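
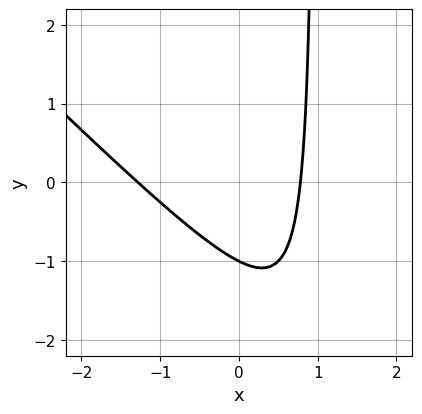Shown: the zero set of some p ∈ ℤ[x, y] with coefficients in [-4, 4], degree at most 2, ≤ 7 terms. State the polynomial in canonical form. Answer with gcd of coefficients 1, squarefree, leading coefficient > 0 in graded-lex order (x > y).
2*x^2 + 2*x*y + x - 2*y - 2

First, deg p = 2.
Then, from the axis intercepts and sections: one y-axis crossing is at y = -1.
Finally, these observations pin down the coefficients.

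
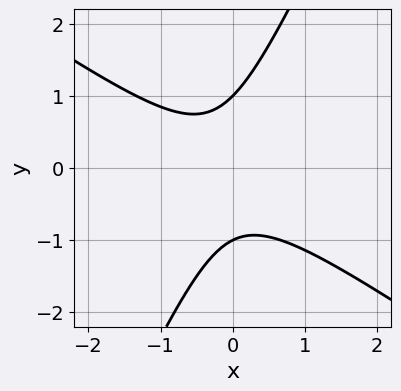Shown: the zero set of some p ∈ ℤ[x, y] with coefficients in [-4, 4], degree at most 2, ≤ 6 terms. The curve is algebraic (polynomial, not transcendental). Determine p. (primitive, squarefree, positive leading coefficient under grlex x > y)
3*x^2 + 3*x*y - 2*y^2 + x + 2

deg p = 2. A generic line meets the curve in up to 2 points.
Against the integer gridlines: no x-intercept at any integer in the box; among the integer gridlines, it crosses the y-axis at y ∈ {-1, 1}.
Putting this together gives p.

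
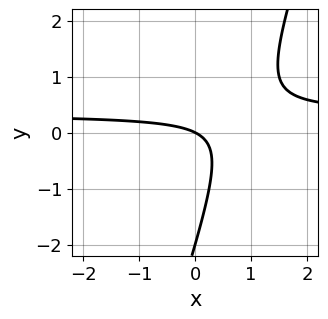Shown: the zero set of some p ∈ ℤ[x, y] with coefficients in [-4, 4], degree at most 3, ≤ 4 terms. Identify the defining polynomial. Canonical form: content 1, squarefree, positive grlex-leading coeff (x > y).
3*x*y - y^2 - x - 2*y

1. The degree is 2 — the shape is more complex than any degree-1 curve.
2. Observable constraints: it crosses the x-axis at the gridline x = 0; the y-axis gridline crossings are at y ∈ {-2, 0}.
3. Matching integer coefficients to the picture gives p.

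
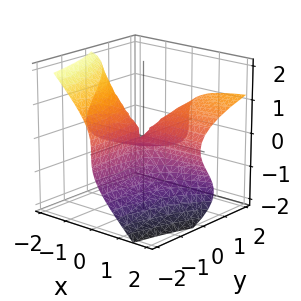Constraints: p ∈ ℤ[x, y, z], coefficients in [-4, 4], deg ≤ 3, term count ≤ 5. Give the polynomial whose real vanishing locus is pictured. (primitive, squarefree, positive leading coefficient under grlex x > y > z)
x*z^2 + z^3 - x*y

The degree is 3 — no degree-2 surface has this shape.
From the axis intercepts and sections: it crosses the z-axis at the gridline z = 0; every point of the x-axis in the box is on the surface; every point of the y-axis in the box is on the surface.
Fitting integer coefficients to these (and the overall shape) gives p.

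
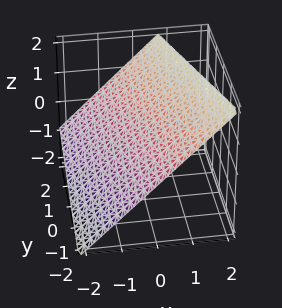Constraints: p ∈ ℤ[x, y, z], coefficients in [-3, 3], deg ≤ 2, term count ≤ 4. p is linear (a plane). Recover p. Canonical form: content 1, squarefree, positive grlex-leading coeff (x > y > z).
3*x + y - 3*z + 2

First, deg p = 1. The surface is flat (a plane).
Next, observable constraints: it meets the y-axis at y = -2 (among the integer gridlines).
Finally, together with the visible shape, these determine p as stated.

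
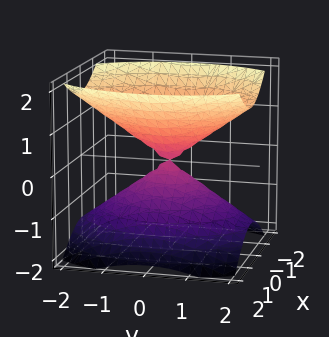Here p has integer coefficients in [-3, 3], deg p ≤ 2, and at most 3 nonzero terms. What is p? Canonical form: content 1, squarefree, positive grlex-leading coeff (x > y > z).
The picture has 2 separate pieces. They look like related sheets of one shape, so recover p as a whole.
Degree: two nappes meeting at a single point; a quadric, so deg p = 2.
Symmetries: the x ↦ −x reflection is a symmetry, so x appears only in even powers; it's symmetric under z → −z, forcing even powers of z; the y ↦ −y reflection is a symmetry, so y appears only in even powers.
From the axis intercepts and sections: one x-axis crossing is at x = 0; it crosses the z-axis at the gridline z = 0; one y-axis crossing is at y = 0.
Matching integer coefficients to the picture gives p.

2*x^2 + y^2 - 2*z^2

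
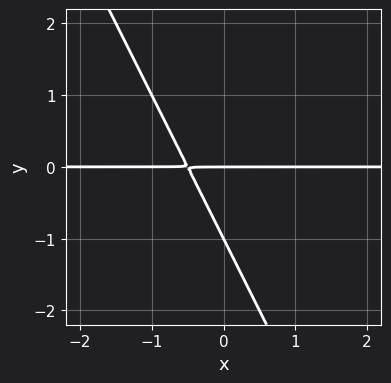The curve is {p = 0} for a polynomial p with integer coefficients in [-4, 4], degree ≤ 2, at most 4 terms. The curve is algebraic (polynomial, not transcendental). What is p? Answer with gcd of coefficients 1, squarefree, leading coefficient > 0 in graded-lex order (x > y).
2*x*y + y^2 + y

First, degree: a generic line meets the curve in up to 2 points, so deg p = 2.
Next, from the visible intercepts: every point of the x-axis in the box is on the curve; among the integer gridlines, it crosses the y-axis at y ∈ {-1, 0}.
Finally, together with the visible shape, these determine p as stated.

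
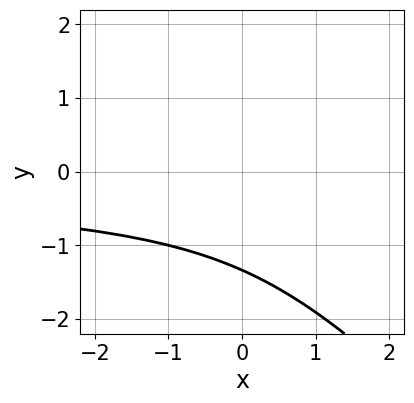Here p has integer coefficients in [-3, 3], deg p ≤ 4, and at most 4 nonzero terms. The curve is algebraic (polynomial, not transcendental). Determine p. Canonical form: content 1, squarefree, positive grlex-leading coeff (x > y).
(a) Degree: no degree-2 curve has this shape, so deg p = 3.
(b) Observable constraints: no x-intercept at any integer in the box.
(c) Fitting integer coefficients to these (and the overall shape) gives p.

2*x*y^2 + 2*y^3 + y^2 + 3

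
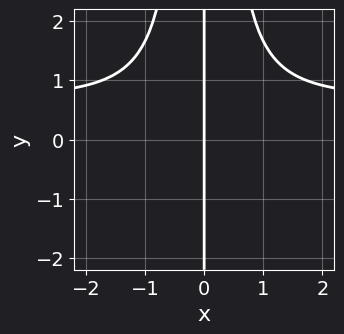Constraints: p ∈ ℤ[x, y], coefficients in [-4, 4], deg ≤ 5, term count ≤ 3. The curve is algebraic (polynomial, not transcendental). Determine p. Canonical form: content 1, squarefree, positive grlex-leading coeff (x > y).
3*x^3*y - 2*x^3 - 3*x

(a) deg p = 4.
(b) Checking where it meets the axes: every point of the y-axis in the box is on the curve; it meets the x-axis at x = 0 (among the integer gridlines).
(c) The integer polynomial consistent with all of this is the stated p.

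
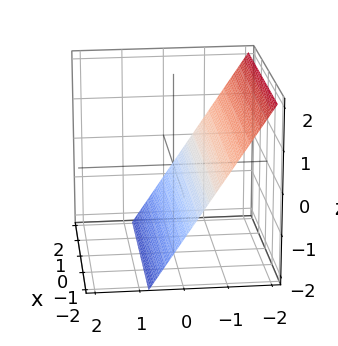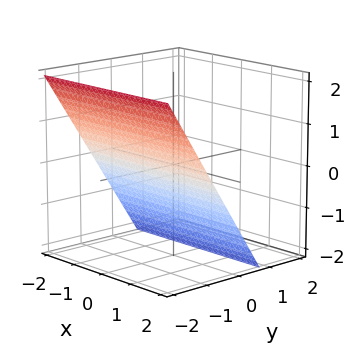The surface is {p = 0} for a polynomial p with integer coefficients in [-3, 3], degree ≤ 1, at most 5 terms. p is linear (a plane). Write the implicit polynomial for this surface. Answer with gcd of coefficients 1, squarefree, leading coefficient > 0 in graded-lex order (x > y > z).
3*y + 2*z + 2

First, deg p = 1. Every cross-section is a straight line — this is a plane.
Next, from the axis intercepts and sections: it misses every integer gridline on the x-axis; it meets the z-axis at z = -1 (among the integer gridlines).
Finally, putting this together gives p.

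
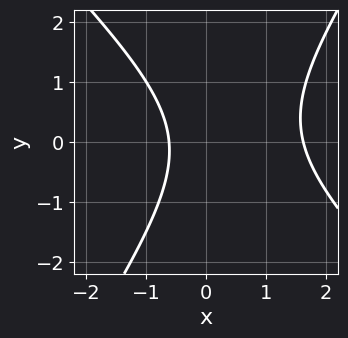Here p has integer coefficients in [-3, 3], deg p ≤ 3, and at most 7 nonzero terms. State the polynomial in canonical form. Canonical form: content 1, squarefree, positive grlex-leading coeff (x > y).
Degree: a generic line meets the curve in up to 2 points, so deg p = 2.
Observable constraints: the curve avoids every integer y-axis point in the box.
Putting this together gives p.

3*x^2 + x*y - 2*y^2 - 3*x - 3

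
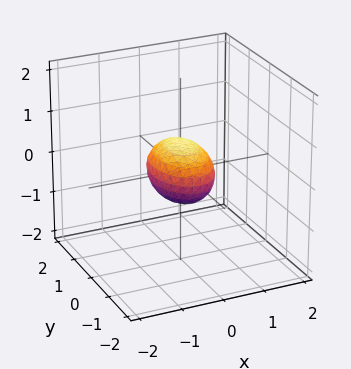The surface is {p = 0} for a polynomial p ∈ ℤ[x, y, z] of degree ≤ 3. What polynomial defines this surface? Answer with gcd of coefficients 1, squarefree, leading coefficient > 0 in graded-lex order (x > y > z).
2*x^2 + y^2 + 2*z^2 - 1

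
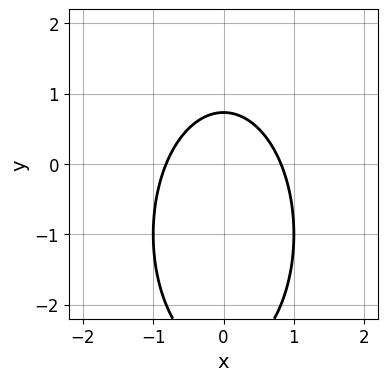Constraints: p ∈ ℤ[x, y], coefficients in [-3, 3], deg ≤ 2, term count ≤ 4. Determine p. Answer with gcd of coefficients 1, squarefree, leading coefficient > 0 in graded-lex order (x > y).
First, degree: no degree-1 curve has this shape, so deg p = 2.
Next, symmetries: the x ↦ −x reflection is a symmetry, so x appears only in even powers.
Finally, together with the visible shape, these determine p as stated.

3*x^2 + y^2 + 2*y - 2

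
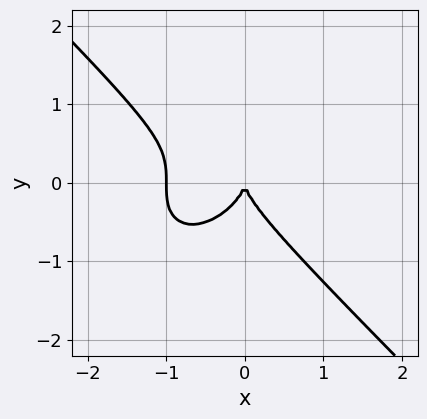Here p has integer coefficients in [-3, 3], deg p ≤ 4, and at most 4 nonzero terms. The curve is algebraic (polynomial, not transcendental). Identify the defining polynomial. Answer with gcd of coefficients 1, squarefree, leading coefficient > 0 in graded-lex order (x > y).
x^3 + y^3 + x^2

First, degree: no degree-2 curve has this shape, so deg p = 3.
Next, from the axis intercepts and sections: it crosses the y-axis at the gridline y = 0; among the integer gridlines, it crosses the x-axis at x ∈ {-1, 0}.
Finally, fitting integer coefficients to these (and the overall shape) gives p.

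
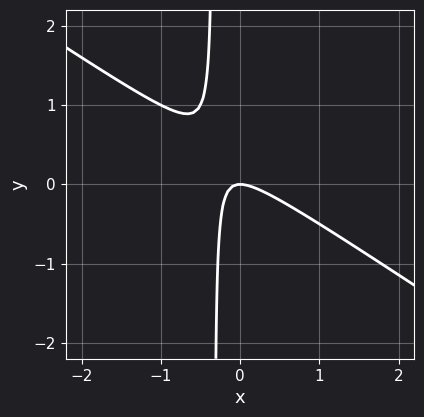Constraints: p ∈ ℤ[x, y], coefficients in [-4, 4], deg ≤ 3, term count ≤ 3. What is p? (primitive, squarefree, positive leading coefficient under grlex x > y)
2*x^2 + 3*x*y + y

deg p = 2. A generic line meets the curve in up to 2 points.
Against the integer gridlines: one y-axis crossing is at y = 0; it meets the x-axis at x = 0 (among the integer gridlines).
The integer polynomial consistent with all of this is the stated p.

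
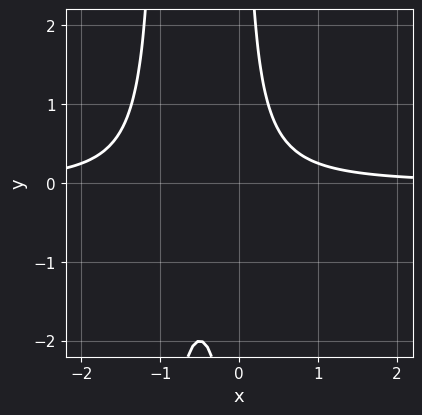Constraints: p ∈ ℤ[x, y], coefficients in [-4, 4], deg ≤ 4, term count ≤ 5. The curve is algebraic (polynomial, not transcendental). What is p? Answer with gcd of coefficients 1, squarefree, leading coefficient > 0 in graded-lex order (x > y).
2*x^2*y + 2*x*y - 1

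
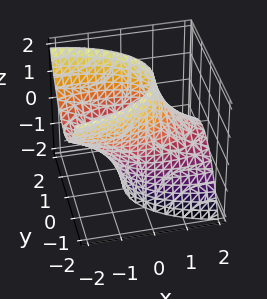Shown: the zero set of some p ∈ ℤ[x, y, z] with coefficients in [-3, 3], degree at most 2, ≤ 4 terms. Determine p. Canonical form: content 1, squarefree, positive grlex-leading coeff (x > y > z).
x^2 + 3*x*z + 3*y^2 - 3

First, degree: the shape is more complex than any degree-1 surface, so deg p = 2.
Then, against the integer gridlines: among the integer gridlines, it crosses the y-axis at y ∈ {-1, 1}; it misses every integer gridline on the z-axis.
Finally, assembling these constraints gives the stated polynomial.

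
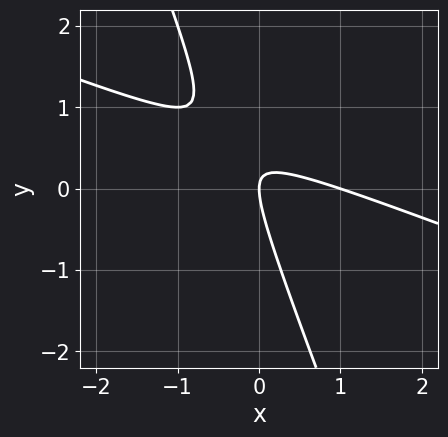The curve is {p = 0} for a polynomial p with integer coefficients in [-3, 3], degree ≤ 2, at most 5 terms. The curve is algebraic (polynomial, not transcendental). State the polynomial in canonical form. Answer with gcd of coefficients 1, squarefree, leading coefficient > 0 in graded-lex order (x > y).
Degree: no degree-1 curve has this shape, so deg p = 2.
From the visible intercepts: it meets the y-axis at y = 0 (among the integer gridlines); the x-axis gridline crossings are at x ∈ {0, 1}.
Putting this together gives p.

x^2 + 3*x*y + y^2 - x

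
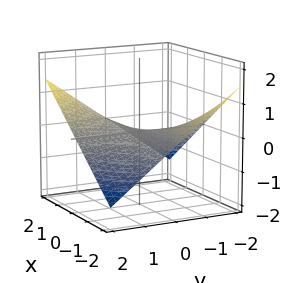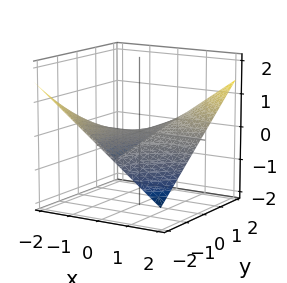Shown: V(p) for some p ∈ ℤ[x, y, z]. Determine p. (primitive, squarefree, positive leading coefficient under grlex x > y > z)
(a) Degree: a hyperbolic paraboloid; a quadric, so deg p = 2.
(b) Reading off the gridlines: the visible y-axis segment lies entirely on the surface; the visible x-axis segment lies entirely on the surface.
(c) These observations pin down the coefficients.

x*y - 3*z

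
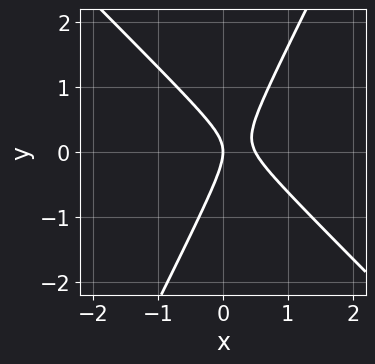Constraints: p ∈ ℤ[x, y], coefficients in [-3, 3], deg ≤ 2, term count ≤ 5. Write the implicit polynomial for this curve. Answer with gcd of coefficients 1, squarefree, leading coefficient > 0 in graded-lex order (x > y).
2*x^2 + x*y - y^2 - x

First, deg p = 2.
Next, checking where it meets the axes: it crosses the y-axis at the gridline y = 0; one x-axis crossing is at x = 0.
Finally, matching integer coefficients to the picture gives p.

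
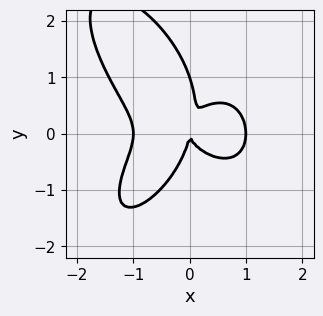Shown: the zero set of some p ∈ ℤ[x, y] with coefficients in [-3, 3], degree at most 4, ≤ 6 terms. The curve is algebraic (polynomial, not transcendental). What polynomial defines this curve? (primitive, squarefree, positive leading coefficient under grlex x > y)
(a) The degree is 4 — a generic line meets the curve in up to 4 points.
(b) Reading off the gridlines: the y-axis gridline crossings are at y ∈ {0, 1}; among the integer gridlines, it crosses the x-axis at x ∈ {-1, 0, 1}.
(c) Matching integer coefficients to the picture gives p.

2*x^4 + y^4 + 3*x*y^2 - y^3 - 2*x^2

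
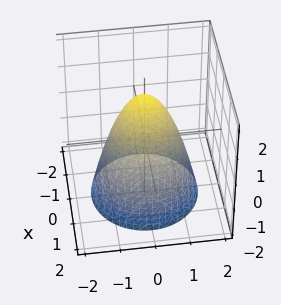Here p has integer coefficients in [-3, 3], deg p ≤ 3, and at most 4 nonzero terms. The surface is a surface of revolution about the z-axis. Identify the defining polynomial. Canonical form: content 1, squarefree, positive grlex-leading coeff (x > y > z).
(a) The degree is 2 — the shape is more complex than any degree-1 surface.
(b) Symmetry: every cross-section ⟂ z is a circle, so x, y appear only via x² + y².
(c) From the visible intercepts: among the integer gridlines, it crosses the y-axis at y ∈ {-1, 1}; the x-axis gridline crossings are at x ∈ {-1, 1}.
(d) These observations pin down the coefficients.

3*x^2 + 3*y^2 + 2*z - 3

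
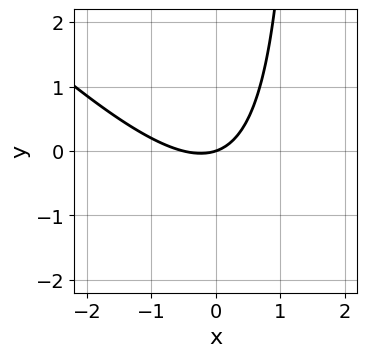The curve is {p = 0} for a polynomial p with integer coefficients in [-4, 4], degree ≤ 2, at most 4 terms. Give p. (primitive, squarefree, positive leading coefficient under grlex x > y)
2*x^2 + 2*x*y + x - 3*y

deg p = 2. The shape is more complex than any degree-1 curve.
Reading off the gridlines: it meets the y-axis at y = 0 (among the integer gridlines); one x-axis crossing is at x = 0.
Together with the visible shape, these determine p as stated.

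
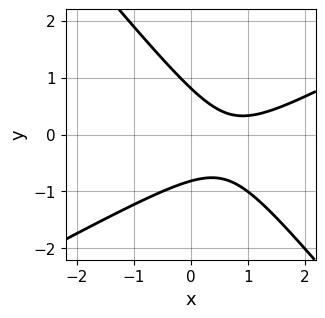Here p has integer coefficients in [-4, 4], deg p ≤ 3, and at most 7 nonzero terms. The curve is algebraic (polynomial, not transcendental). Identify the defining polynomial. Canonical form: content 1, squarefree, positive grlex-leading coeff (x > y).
2*x^2 - 2*x*y - 3*y^2 - 3*x + 2

Degree: a generic line meets the curve in up to 2 points, so deg p = 2.
Against the integer gridlines: no x-intercept at any integer in the box.
Together with the visible shape, these determine p as stated.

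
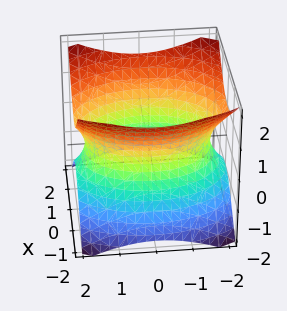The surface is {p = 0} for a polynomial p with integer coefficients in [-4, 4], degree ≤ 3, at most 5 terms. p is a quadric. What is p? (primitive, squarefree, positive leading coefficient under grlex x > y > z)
1. The degree is 2 — one connected sheet with a waist; a quadric.
2. Symmetries: it's symmetric under x → −x, forcing even powers of x; the y ↦ −y reflection is a symmetry, so y appears only in even powers; the z ↦ −z reflection is a symmetry, so z appears only in even powers.
3. Observable constraints: the surface avoids every integer z-axis point in the box.
4. The integer polynomial consistent with all of this is the stated p.

2*x^2 + y^2 - 2*z^2 - 3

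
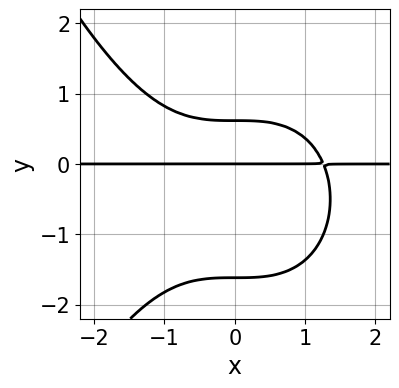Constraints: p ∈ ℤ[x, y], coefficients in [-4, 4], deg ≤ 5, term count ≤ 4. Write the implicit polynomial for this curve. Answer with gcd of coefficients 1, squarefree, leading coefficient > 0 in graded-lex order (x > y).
x^3*y + 2*y^3 + 2*y^2 - 2*y

Degree: the shape is more complex than any degree-3 curve, so deg p = 4.
Checking where it meets the axes: it meets the y-axis at y = 0 (among the integer gridlines); every point of the x-axis in the box is on the curve.
The integer polynomial consistent with all of this is the stated p.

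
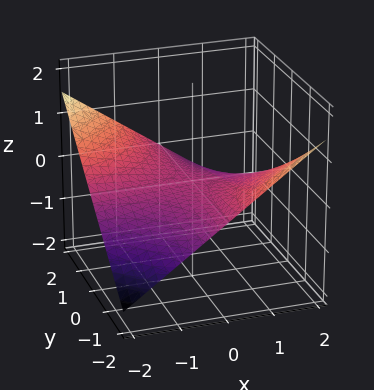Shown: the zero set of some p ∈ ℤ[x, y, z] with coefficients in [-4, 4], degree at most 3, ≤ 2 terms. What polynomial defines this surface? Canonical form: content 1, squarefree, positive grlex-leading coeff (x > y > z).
(a) deg p = 2. A hyperbolic paraboloid; a quadric.
(b) Checking where it meets the axes: every point of the x-axis in the box is on the surface; every point of the y-axis in the box is on the surface; it crosses the z-axis at the gridline z = 0.
(c) Together with the visible shape, these determine p as stated.

x*y + 3*z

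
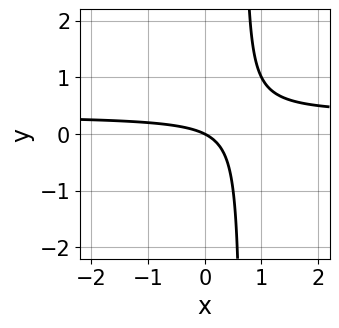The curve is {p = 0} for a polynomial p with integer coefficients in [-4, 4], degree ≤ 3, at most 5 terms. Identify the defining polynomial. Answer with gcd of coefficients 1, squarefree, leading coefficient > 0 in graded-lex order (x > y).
3*x*y - x - 2*y

1. deg p = 2. A generic line meets the curve in up to 2 points.
2. From the axis intercepts and sections: it crosses the x-axis at the gridline x = 0; it crosses the y-axis at the gridline y = 0.
3. Assembling these constraints gives the stated polynomial.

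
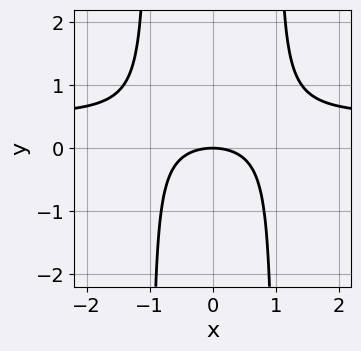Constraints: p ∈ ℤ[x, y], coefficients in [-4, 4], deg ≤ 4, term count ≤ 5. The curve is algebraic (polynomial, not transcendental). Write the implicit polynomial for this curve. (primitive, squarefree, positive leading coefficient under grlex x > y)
1. deg p = 3.
2. Symmetries: mirror symmetry x ↦ −x ⇒ only even powers of x.
3. From the axis intercepts and sections: it crosses the y-axis at the gridline y = 0; one x-axis crossing is at x = 0.
4. Together with the visible shape, these determine p as stated.

2*x^2*y - x^2 - 2*y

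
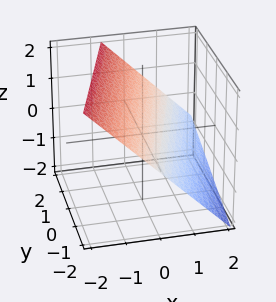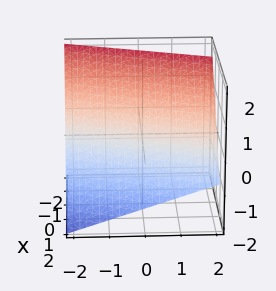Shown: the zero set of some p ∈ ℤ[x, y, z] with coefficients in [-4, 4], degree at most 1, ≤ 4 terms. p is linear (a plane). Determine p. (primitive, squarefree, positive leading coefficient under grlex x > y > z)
1. Degree: every cross-section is a straight line — this is a plane, so deg p = 1.
2. Against the integer gridlines: one y-axis crossing is at y = -2.
3. These observations pin down the coefficients.

3*x - y + 3*z - 2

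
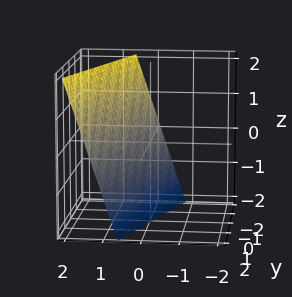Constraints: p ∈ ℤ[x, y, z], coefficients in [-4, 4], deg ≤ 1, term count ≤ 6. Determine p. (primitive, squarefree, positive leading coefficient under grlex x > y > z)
3*x - y - z - 2

First, deg p = 1. The surface is flat (a plane).
Then, observable constraints: it crosses the y-axis at the gridline y = -2; one z-axis crossing is at z = -2.
Finally, fitting integer coefficients to these (and the overall shape) gives p.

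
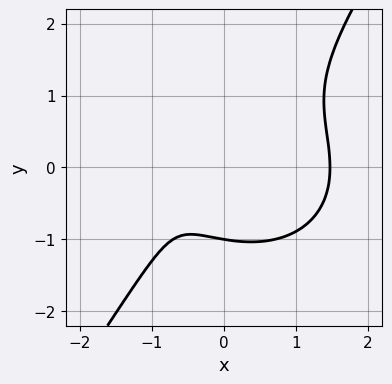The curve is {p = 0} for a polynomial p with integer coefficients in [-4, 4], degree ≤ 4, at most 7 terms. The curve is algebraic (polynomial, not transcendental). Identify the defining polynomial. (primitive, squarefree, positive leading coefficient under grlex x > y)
2*x^3 + 2*x*y^2 - 2*y^3 - 3*x - 2

(a) deg p = 3. The shape is more complex than any degree-2 curve.
(b) Reading off the gridlines: it crosses the y-axis at the gridline y = -1.
(c) The integer polynomial consistent with all of this is the stated p.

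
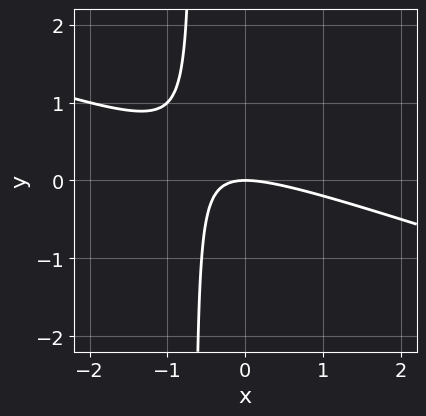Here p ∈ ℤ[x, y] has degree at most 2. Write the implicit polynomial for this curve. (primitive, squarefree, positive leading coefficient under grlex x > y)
(a) deg p = 2. A generic line meets the curve in up to 2 points.
(b) Checking where it meets the axes: it meets the x-axis at x = 0 (among the integer gridlines); it meets the y-axis at y = 0 (among the integer gridlines).
(c) The integer polynomial consistent with all of this is the stated p.

x^2 + 3*x*y + 2*y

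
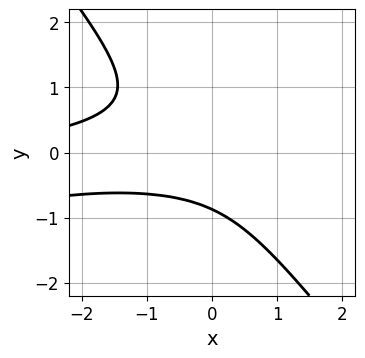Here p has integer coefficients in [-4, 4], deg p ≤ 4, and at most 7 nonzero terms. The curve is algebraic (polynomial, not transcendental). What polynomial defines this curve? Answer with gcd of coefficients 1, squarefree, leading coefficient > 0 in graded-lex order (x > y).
x^2*y - 3*x*y^2 - 3*y^3 + x*y - 2

First, the degree is 3 — no degree-2 curve has this shape.
Then, against the integer gridlines: it misses every integer gridline on the x-axis.
Finally, putting this together gives p.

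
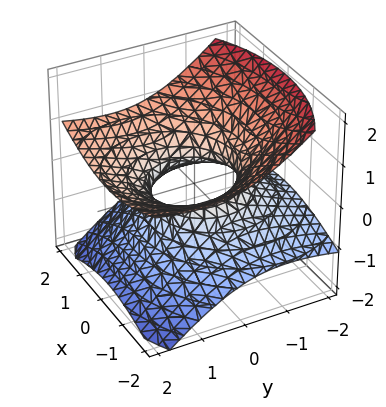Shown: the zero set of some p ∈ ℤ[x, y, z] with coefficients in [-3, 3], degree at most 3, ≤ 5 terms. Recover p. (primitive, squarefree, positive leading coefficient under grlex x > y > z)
(a) deg p = 2. The shape is more complex than any degree-1 surface.
(b) Against the integer gridlines: it misses every integer gridline on the z-axis; the x-axis gridline crossings are at x ∈ {-1, 1}; among the integer gridlines, it crosses the y-axis at y ∈ {-1, 1}.
(c) Solving for integer coefficients yields p as stated.

x^2 + y^2 - 2*y*z - 3*z^2 - 1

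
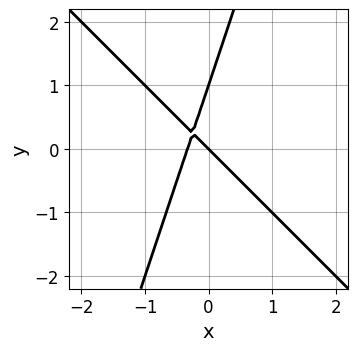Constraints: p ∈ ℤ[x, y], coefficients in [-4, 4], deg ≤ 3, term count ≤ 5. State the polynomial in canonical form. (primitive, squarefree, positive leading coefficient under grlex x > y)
3*x^2 + 2*x*y - y^2 + x + y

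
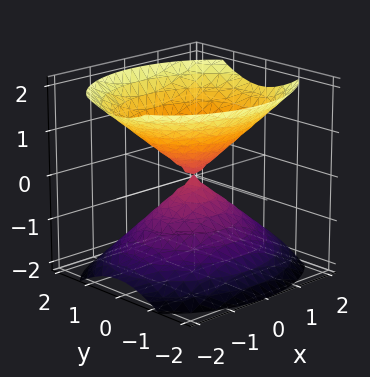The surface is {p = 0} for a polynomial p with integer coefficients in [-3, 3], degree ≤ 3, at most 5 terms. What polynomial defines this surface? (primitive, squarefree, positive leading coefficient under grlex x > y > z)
2*x^2 + 3*y^2 - 3*z^2

First, the picture has 2 separate pieces. Treating them together as one polynomial.
Next, degree: two nappes meeting at a single point; a quadric, so deg p = 2.
Then, symmetries: it's symmetric under x → −x, forcing even powers of x; mirror symmetry z ↦ −z ⇒ only even powers of z; mirror symmetry y ↦ −y ⇒ only even powers of y.
Next, from the visible intercepts: one y-axis crossing is at y = 0; it crosses the x-axis at the gridline x = 0; one z-axis crossing is at z = 0.
Finally, matching integer coefficients to the picture gives p.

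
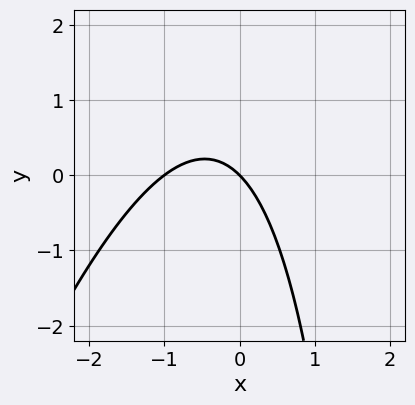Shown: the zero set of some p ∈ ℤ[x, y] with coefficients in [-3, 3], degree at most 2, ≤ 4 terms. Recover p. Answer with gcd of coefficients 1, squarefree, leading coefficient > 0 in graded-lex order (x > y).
3*x^2 - x*y + 3*x + 3*y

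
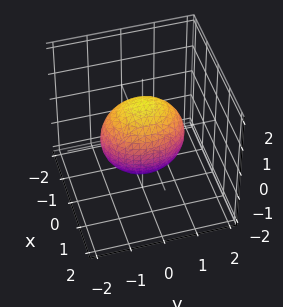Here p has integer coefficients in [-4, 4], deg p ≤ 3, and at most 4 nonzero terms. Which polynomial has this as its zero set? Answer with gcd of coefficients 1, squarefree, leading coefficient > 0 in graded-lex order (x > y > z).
3*x^2 + 2*y^2 + 2*z^2 - 3

The degree is 2 — bounded and convex; a quadric.
Symmetries: mirror symmetry x ↦ −x ⇒ only even powers of x; the z ↦ −z reflection is a symmetry, so z appears only in even powers; the y ↦ −y reflection is a symmetry, so y appears only in even powers.
Against the integer gridlines: the x-axis gridline crossings are at x ∈ {-1, 1}.
Solving for integer coefficients yields p as stated.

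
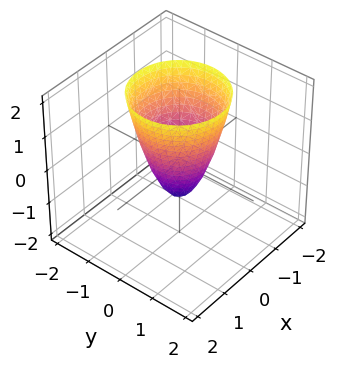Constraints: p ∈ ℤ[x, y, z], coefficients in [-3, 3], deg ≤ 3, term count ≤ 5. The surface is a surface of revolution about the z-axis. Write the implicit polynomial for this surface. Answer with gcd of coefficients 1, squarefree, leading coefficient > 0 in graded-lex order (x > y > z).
2*x^2 + 2*y^2 - z - 1

(a) The degree is 2 — a generic line meets the surface in up to 2 points.
(b) Symmetries: every cross-section ⟂ z is a circle, so x, y appear only via x² + y².
(c) Against the integer gridlines: a circular section at z = 1 has radius exactly 1; it crosses the z-axis at the gridline z = -1.
(d) Together with the visible shape, these determine p as stated.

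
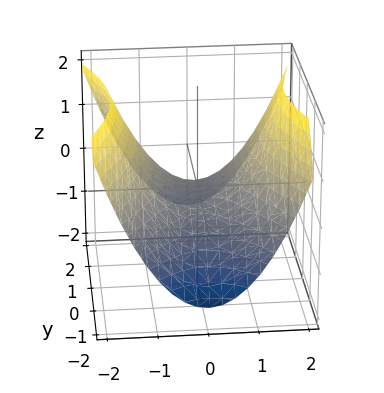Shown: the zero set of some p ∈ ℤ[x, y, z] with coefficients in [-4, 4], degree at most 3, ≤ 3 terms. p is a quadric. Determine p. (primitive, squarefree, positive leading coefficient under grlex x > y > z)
(a) Degree: a hyperbolic paraboloid; a quadric, so deg p = 2.
(b) Symmetries: it's symmetric under y → −y, forcing even powers of y; the x ↦ −x reflection is a symmetry, so x appears only in even powers.
(c) From the visible intercepts: it crosses the y-axis at the gridline y = 0; it crosses the z-axis at the gridline z = 0; it meets the x-axis at x = 0 (among the integer gridlines).
(d) These observations pin down the coefficients.

2*x^2 - y^2 - 3*z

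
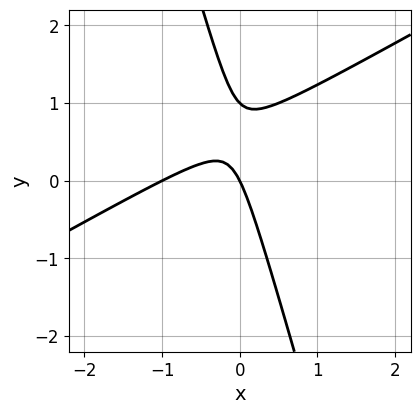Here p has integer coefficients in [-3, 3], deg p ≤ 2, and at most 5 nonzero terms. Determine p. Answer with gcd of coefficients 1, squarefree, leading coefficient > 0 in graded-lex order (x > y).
2*x^2 - 3*x*y - y^2 + 2*x + y

1. Degree: the shape is more complex than any degree-1 curve, so deg p = 2.
2. Against the integer gridlines: the x-axis gridline crossings are at x ∈ {-1, 0}; among the integer gridlines, it crosses the y-axis at y ∈ {0, 1}.
3. Together with the visible shape, these determine p as stated.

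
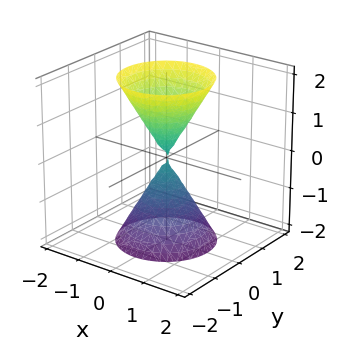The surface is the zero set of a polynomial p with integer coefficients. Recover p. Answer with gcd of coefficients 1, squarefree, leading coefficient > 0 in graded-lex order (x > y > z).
1. The picture has 2 separate pieces.
2. Degree: a double cone through the origin; a quadric, so deg p = 2.
3. By symmetry, the surface is invariant under rotation about z: p = q(x² + y², z); mirror symmetry z ↦ −z ⇒ only even powers of z.
4. Against the integer gridlines: a circular section at z = -2 has radius between 1 and 2; it crosses the y-axis at the gridline y = 0; it meets the z-axis at z = 0 (among the integer gridlines); it meets the x-axis at x = 0 (among the integer gridlines).
5. The integer polynomial consistent with all of this is the stated p.

3*x^2 + 3*y^2 - z^2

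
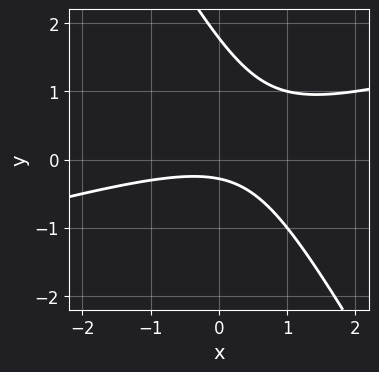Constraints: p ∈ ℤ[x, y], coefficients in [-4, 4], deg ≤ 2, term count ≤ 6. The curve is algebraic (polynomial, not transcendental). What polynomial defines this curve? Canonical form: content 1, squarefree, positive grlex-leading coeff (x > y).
1. deg p = 2. The shape is more complex than any degree-1 curve.
2. From the axis intercepts and sections: the curve avoids every integer x-axis point in the box.
3. Matching integer coefficients to the picture gives p.

x^2 - 3*x*y - 2*y^2 + 3*y + 1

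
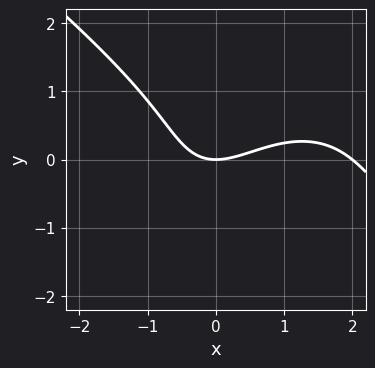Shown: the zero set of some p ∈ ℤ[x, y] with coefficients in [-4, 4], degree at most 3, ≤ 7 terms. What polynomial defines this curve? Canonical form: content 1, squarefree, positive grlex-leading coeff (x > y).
x^3 + 2*y^3 - 2*x^2 + x*y + 3*y

The degree is 3 — the shape is more complex than any degree-2 curve.
Observable constraints: the x-axis gridline crossings are at x ∈ {0, 2}; one y-axis crossing is at y = 0.
Matching integer coefficients to the picture gives p.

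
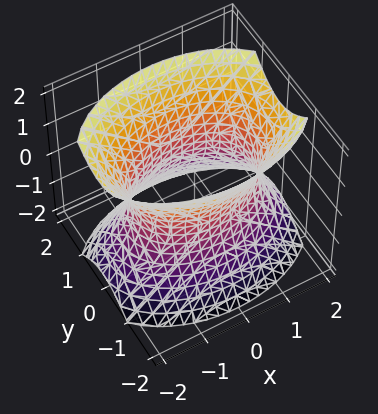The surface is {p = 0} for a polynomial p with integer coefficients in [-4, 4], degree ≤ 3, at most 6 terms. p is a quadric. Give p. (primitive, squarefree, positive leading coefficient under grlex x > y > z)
x^2 + 2*y^2 - z^2 - 2

(a) The degree is 2 — one connected sheet with a waist; a quadric.
(b) Symmetries: the y ↦ −y reflection is a symmetry, so y appears only in even powers; mirror symmetry x ↦ −x ⇒ only even powers of x; it's symmetric under z → −z, forcing even powers of z.
(c) Reading off the gridlines: the surface avoids every integer z-axis point in the box; among the integer gridlines, it crosses the y-axis at y ∈ {-1, 1}.
(d) These observations pin down the coefficients.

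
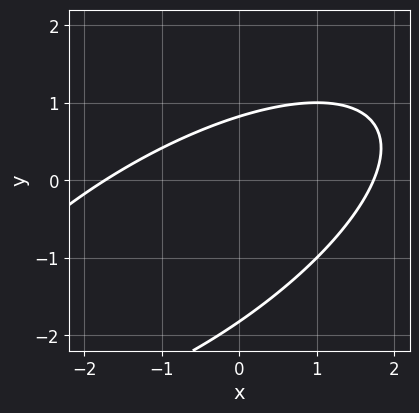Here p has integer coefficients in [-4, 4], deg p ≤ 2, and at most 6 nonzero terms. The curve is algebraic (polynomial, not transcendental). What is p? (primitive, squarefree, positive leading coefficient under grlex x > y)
1. deg p = 2. A generic line meets the curve in up to 2 points.
2. Solving for integer coefficients yields p as stated.

x^2 - 2*x*y + 2*y^2 + 2*y - 3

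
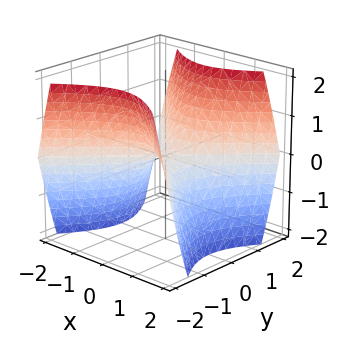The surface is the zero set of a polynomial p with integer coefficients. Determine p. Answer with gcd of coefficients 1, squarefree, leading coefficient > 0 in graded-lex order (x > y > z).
First, the degree is 2 — a saddle surface; a quadric.
Then, symmetries: the x ↦ −x reflection is a symmetry, so x appears only in even powers; the y ↦ −y reflection is a symmetry, so y appears only in even powers.
Then, from the visible intercepts: it crosses the z-axis at the gridline z = 0; one x-axis crossing is at x = 0; it crosses the y-axis at the gridline y = 0.
Finally, these observations pin down the coefficients.

x^2 - y^2 + z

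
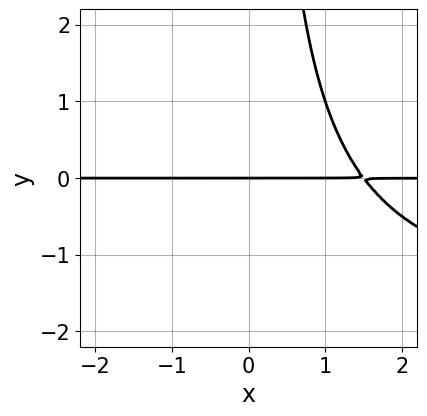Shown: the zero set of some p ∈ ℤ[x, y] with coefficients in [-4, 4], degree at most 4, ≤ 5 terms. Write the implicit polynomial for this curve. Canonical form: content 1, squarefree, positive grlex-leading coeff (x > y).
x*y^2 + 2*x*y - 3*y

First, the degree is 3 — a generic line meets the curve in up to 3 points.
Next, checking where it meets the axes: every point of the x-axis in the box is on the curve; one y-axis crossing is at y = 0.
Finally, putting this together gives p.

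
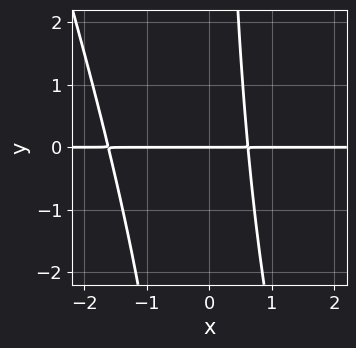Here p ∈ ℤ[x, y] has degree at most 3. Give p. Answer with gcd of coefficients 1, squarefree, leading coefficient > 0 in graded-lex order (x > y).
3*x^2*y + x*y^2 + 3*x*y - 3*y

First, deg p = 3. No degree-2 curve has this shape.
Then, from the visible intercepts: every point of the x-axis in the box is on the curve; one y-axis crossing is at y = 0.
Finally, these observations pin down the coefficients.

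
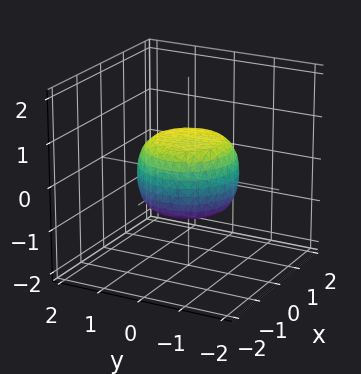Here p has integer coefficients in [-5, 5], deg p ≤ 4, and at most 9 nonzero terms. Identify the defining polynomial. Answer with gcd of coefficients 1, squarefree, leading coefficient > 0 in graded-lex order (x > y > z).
2*x^4 + 4*x^2*y^2 + 2*y^4 - x^2 - y^2 + 3*z^2 - 2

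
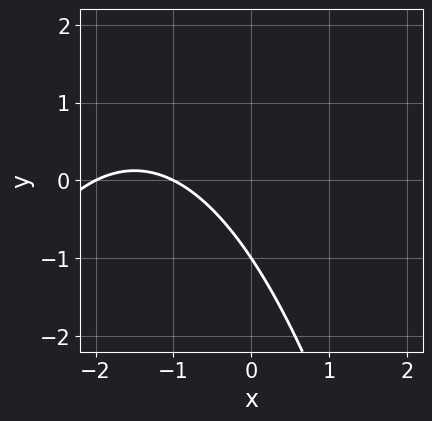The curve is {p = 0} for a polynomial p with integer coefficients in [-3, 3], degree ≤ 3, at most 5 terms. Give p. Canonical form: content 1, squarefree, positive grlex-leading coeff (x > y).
x^2 + 3*x + 2*y + 2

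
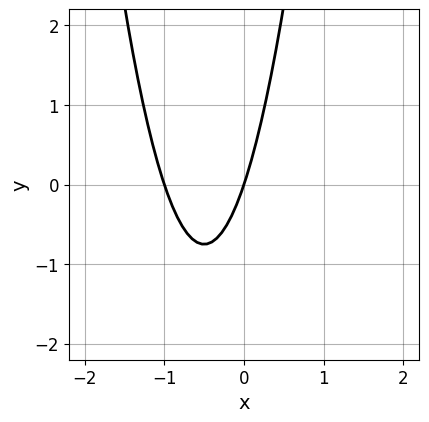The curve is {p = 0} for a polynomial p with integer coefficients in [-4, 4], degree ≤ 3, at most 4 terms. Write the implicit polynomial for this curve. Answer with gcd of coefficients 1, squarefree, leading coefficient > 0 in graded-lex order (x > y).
3*x^2 + 3*x - y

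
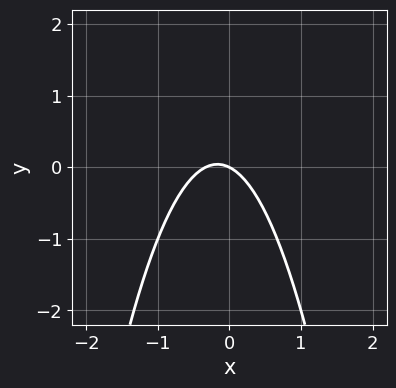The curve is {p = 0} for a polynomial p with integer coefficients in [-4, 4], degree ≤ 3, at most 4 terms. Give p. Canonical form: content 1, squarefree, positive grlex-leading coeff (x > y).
The degree is 2 — a generic line meets the curve in up to 2 points.
Reading off the gridlines: it crosses the y-axis at the gridline y = 0; it crosses the x-axis at the gridline x = 0.
Fitting integer coefficients to these (and the overall shape) gives p.

3*x^2 + x + 2*y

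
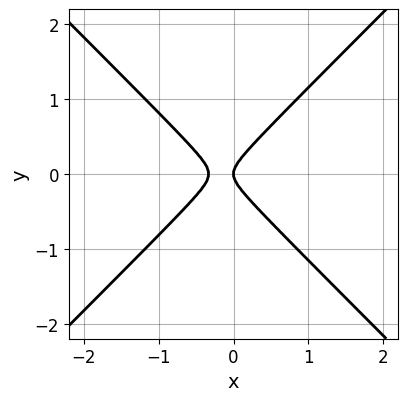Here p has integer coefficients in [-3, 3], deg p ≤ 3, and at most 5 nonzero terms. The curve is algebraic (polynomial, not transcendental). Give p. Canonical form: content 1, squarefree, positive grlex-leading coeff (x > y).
3*x^2 - 3*y^2 + x

deg p = 2.
Symmetries: the y ↦ −y reflection is a symmetry, so y appears only in even powers.
Checking where it meets the axes: it meets the x-axis at x = 0 (among the integer gridlines); it meets the y-axis at y = 0 (among the integer gridlines).
Matching integer coefficients to the picture gives p.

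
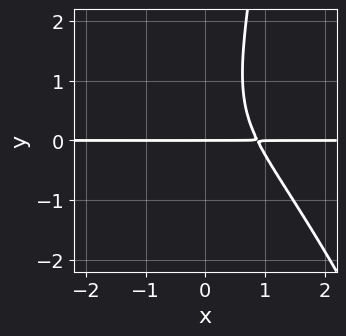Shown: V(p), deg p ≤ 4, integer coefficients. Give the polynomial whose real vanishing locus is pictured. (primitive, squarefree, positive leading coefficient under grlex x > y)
3*x^3*y + x^2*y^2 + 3*x*y^2 - y^3 - 2*y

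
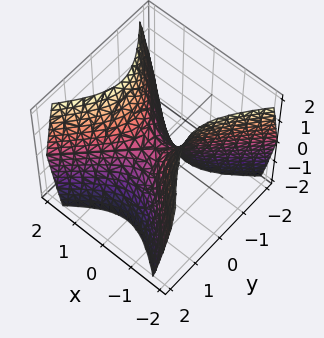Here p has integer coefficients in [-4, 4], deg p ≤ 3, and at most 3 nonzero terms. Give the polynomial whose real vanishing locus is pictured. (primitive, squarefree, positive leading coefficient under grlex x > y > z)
3*x^2 - 3*y^2 - 2*z

The degree is 2 — a saddle surface; a quadric.
Symmetries: mirror symmetry x ↦ −x ⇒ only even powers of x; mirror symmetry y ↦ −y ⇒ only even powers of y.
From the visible intercepts: one x-axis crossing is at x = 0; one y-axis crossing is at y = 0; it crosses the z-axis at the gridline z = 0.
Together with the visible shape, these determine p as stated.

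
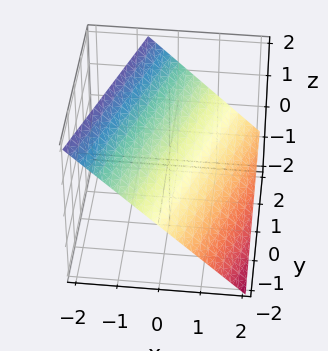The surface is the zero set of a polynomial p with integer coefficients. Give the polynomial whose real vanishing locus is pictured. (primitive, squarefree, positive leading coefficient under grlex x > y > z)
3*x - y + 3*z - 2

(a) deg p = 1. Every cross-section is a straight line — this is a plane.
(b) From the axis intercepts and sections: it crosses the y-axis at the gridline y = -2.
(c) Fitting integer coefficients to these (and the overall shape) gives p.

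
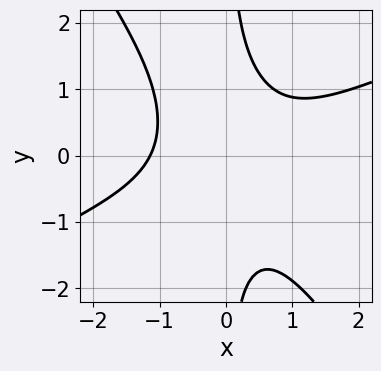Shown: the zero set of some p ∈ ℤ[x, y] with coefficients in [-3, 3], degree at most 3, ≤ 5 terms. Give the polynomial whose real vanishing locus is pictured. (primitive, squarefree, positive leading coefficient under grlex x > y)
First, degree: a generic line meets the curve in up to 3 points, so deg p = 3.
Then, from the visible intercepts: no y-intercept at any integer in the box.
Finally, together with the visible shape, these determine p as stated.

2*x^3 - 3*x^2*y - 3*x*y^2 + 3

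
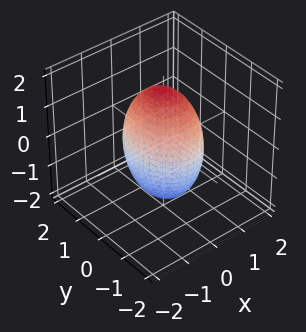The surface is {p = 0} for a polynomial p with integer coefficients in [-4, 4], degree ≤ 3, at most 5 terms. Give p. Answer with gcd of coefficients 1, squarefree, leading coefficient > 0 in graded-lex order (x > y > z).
3*x^2 + 2*y^2 + z^2 - 3

deg p = 2. Bounded and convex; a quadric.
Symmetries: mirror symmetry y ↦ −y ⇒ only even powers of y; mirror symmetry x ↦ −x ⇒ only even powers of x; it's symmetric under z → −z, forcing even powers of z.
Observable constraints: among the integer gridlines, it crosses the x-axis at x ∈ {-1, 1}.
Fitting integer coefficients to these (and the overall shape) gives p.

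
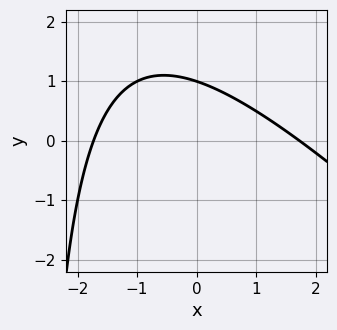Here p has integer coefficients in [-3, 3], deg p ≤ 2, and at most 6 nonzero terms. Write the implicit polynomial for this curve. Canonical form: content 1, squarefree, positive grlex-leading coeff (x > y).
x^2 + x*y + 3*y - 3

First, deg p = 2. The shape is more complex than any degree-1 curve.
Next, against the integer gridlines: one y-axis crossing is at y = 1.
Finally, solving for integer coefficients yields p as stated.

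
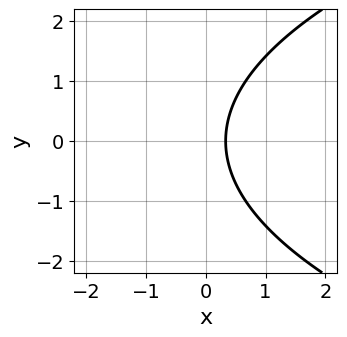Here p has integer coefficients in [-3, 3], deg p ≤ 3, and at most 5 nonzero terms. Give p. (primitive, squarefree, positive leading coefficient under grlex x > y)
y^2 - 3*x + 1

(a) The degree is 2 — a generic line meets the curve in up to 2 points.
(b) Symmetries: it's symmetric under y → −y, forcing even powers of y.
(c) Reading off the gridlines: no y-intercept at any integer in the box.
(d) Putting this together gives p.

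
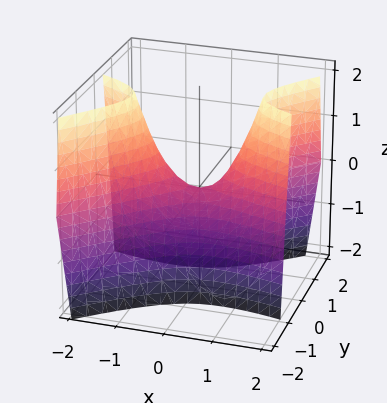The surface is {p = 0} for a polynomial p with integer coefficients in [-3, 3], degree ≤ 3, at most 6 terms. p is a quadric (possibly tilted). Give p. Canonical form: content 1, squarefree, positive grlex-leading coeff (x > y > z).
x^2 + 2*x*y - 3*y^2 - z

Degree: a generic line meets the surface in up to 2 points, so deg p = 2.
Observable constraints: it crosses the x-axis at the gridline x = 0; one y-axis crossing is at y = 0; it crosses the z-axis at the gridline z = 0.
These observations pin down the coefficients.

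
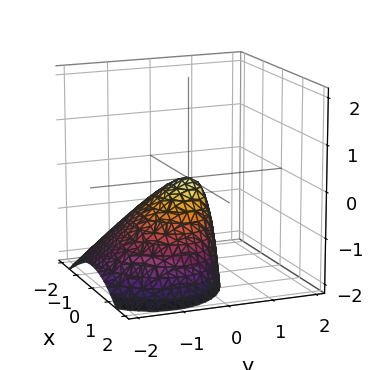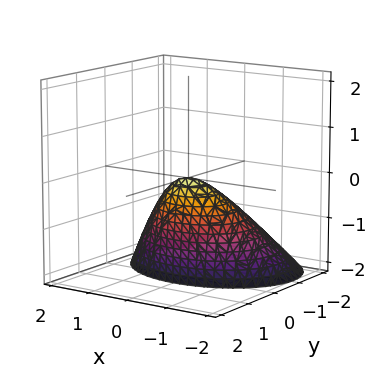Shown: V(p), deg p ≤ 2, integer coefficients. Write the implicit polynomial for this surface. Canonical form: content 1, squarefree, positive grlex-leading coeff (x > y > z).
1. deg p = 2. No degree-1 surface has this shape.
2. Checking where it meets the axes: it meets the y-axis at y = 0 (among the integer gridlines); it crosses the z-axis at the gridline z = 0.
3. These observations pin down the coefficients.

2*x^2 + 3*y^2 - 3*y*z + 2*z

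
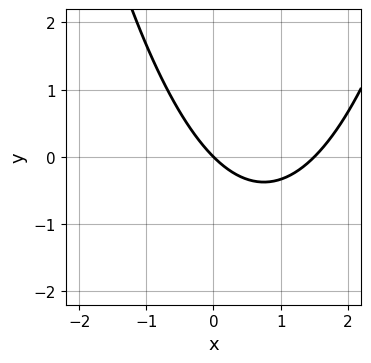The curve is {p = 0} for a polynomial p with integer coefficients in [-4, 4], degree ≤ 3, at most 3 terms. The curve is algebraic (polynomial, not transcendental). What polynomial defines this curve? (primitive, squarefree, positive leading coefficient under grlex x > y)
2*x^2 - 3*x - 3*y

deg p = 2. No degree-1 curve has this shape.
Observable constraints: it meets the x-axis at x = 0 (among the integer gridlines); it meets the y-axis at y = 0 (among the integer gridlines).
Assembling these constraints gives the stated polynomial.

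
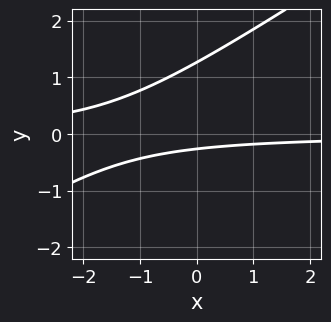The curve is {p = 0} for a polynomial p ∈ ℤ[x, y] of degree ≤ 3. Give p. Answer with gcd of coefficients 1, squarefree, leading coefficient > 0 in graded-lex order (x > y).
(a) deg p = 2. A generic line meets the curve in up to 2 points.
(b) Checking where it meets the axes: the curve avoids every integer x-axis point in the box.
(c) The integer polynomial consistent with all of this is the stated p.

2*x*y - 3*y^2 + 3*y + 1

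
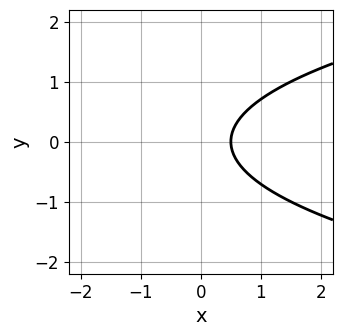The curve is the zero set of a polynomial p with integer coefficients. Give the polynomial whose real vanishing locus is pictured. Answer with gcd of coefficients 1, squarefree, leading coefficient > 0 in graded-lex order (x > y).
1. The degree is 2 — no degree-1 curve has this shape.
2. Symmetries: the y ↦ −y reflection is a symmetry, so y appears only in even powers.
3. Observable constraints: it misses every integer gridline on the y-axis.
4. Assembling these constraints gives the stated polynomial.

2*y^2 - 2*x + 1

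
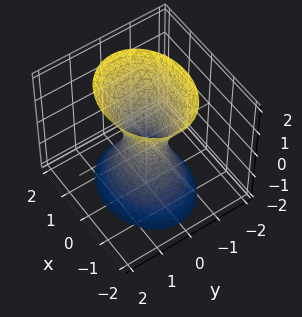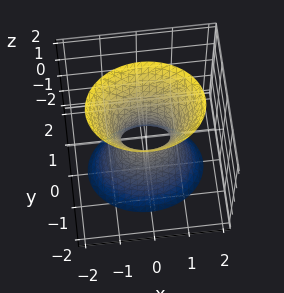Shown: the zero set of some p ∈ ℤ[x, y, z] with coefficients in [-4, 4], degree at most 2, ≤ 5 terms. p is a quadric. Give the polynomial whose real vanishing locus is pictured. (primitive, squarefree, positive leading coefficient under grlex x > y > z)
(a) The degree is 2 — an hourglass — one-sheet hyperboloid; a quadric.
(b) Symmetries: it's symmetric under z → −z, forcing even powers of z; the x ↦ −x reflection is a symmetry, so x appears only in even powers; it's symmetric under y → −y, forcing even powers of y.
(c) Checking where it meets the axes: the surface avoids every integer z-axis point in the box.
(d) Assembling these constraints gives the stated polynomial.

2*x^2 + 3*y^2 - z^2 - 1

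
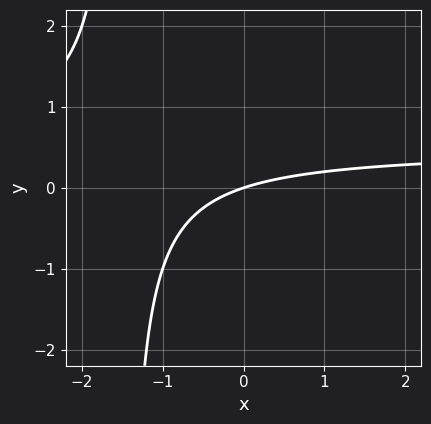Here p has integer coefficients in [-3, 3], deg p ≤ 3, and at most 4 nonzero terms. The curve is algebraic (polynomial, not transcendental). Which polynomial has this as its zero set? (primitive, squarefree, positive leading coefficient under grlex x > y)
2*x*y - x + 3*y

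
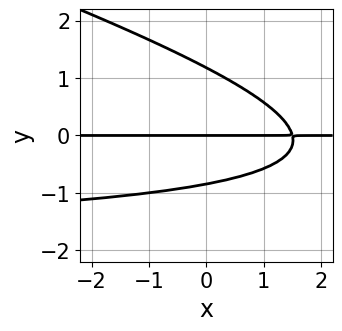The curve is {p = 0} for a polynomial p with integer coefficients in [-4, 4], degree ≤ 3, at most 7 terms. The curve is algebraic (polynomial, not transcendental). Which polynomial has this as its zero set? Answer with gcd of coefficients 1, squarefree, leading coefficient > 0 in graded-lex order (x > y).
x*y^2 + 3*y^3 + 2*x*y - y^2 - 3*y

The degree is 3 — the shape is more complex than any degree-2 curve.
Reading off the gridlines: it crosses the y-axis at the gridline y = 0; every point of the x-axis in the box is on the curve.
The integer polynomial consistent with all of this is the stated p.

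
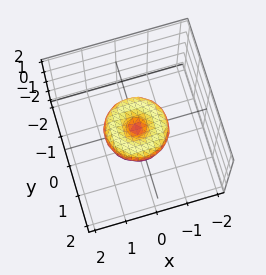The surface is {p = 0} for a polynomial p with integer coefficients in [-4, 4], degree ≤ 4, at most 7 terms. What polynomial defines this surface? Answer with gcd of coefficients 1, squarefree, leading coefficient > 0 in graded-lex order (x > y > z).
First, the degree is 4 — no degree-3 surface has this shape.
Next, symmetry: the surface is invariant under rotation about z: p = q(x² + y², z).
Then, from the visible intercepts: a circular section at z = 0 has radius exactly 1; among the integer gridlines, it crosses the y-axis at y ∈ {-1, 0, 1}; one z-axis crossing is at z = 0; among the integer gridlines, it crosses the x-axis at x ∈ {-1, 0, 1}.
Finally, together with the visible shape, these determine p as stated.

x^4 + 2*x^2*y^2 + y^4 - x^2 - y^2 + 2*z^2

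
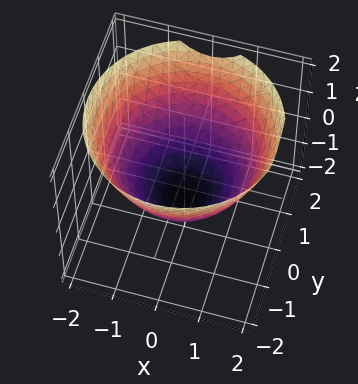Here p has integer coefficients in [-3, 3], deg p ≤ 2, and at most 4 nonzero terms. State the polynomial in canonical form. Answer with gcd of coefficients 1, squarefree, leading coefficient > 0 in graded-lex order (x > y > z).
First, deg p = 2.
Next, by symmetry, every cross-section ⟂ z is a circle, so x, y appear only via x² + y².
Next, from the visible intercepts: it crosses the z-axis at the gridline z = -1; a circular section at z = 1 has radius between 1 and 2.
Finally, matching integer coefficients to the picture gives p.

2*x^2 + 2*y^2 - 3*z - 3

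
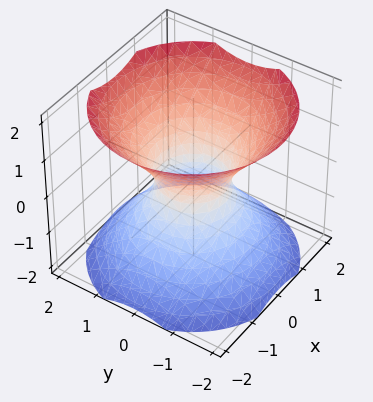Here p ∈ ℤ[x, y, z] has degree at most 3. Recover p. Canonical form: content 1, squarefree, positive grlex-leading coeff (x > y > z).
3*x^2 + 3*y^2 - 3*z^2 - 2

1. Degree: one connected sheet with a waist; a quadric, so deg p = 2.
2. Symmetry: the surface is invariant under rotation about z: p = q(x² + y², z); the z ↦ −z reflection is a symmetry, so z appears only in even powers.
3. Reading off the gridlines: the surface avoids every integer z-axis point in the box; a circular section at z = 0 has radius between 0 and 1.
4. Fitting integer coefficients to these (and the overall shape) gives p.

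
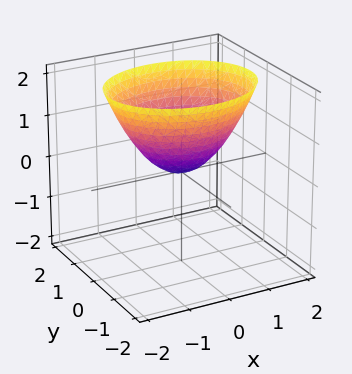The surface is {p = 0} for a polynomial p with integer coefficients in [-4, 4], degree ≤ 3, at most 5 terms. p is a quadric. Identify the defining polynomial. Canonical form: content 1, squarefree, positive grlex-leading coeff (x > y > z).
deg p = 2.
Symmetries: the y ↦ −y reflection is a symmetry, so y appears only in even powers; the x ↦ −x reflection is a symmetry, so x appears only in even powers.
From the axis intercepts and sections: it meets the x-axis at x = 0 (among the integer gridlines); one y-axis crossing is at y = 0.
The integer polynomial consistent with all of this is the stated p.

2*x^2 + 3*y^2 - 3*z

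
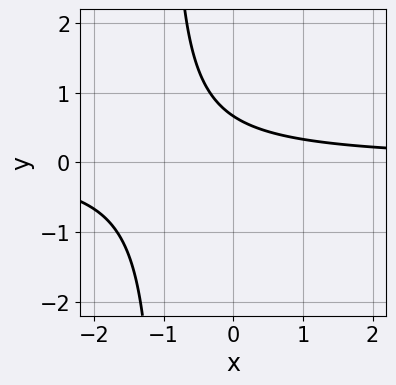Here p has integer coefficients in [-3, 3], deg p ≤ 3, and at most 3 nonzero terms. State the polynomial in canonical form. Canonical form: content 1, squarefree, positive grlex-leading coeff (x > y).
3*x*y + 3*y - 2

1. The degree is 2 — a generic line meets the curve in up to 2 points.
2. From the axis intercepts and sections: it misses every integer gridline on the x-axis.
3. Together with the visible shape, these determine p as stated.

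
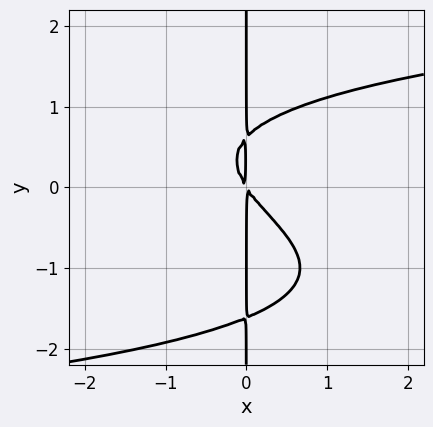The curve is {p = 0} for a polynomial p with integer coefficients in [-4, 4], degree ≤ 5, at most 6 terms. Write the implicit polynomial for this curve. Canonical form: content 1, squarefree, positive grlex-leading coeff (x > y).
2*x*y^3 + 2*x*y^2 - 3*x^2 - 2*x*y

1. The degree is 4 — no degree-3 curve has this shape.
2. Reading off the gridlines: every point of the y-axis in the box is on the curve.
3. Solving for integer coefficients yields p as stated.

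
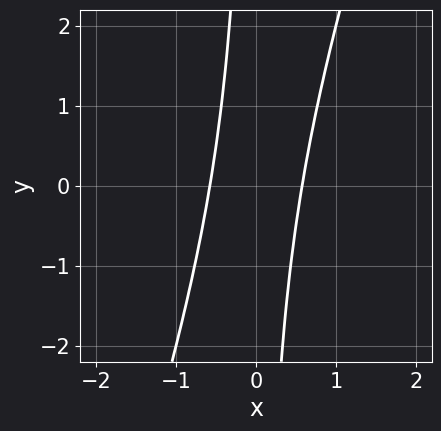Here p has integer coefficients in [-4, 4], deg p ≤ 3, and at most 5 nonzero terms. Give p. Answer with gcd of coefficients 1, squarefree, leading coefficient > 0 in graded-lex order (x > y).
3*x^2 - x*y - 1

1. The degree is 2 — no degree-1 curve has this shape.
2. Against the integer gridlines: it misses every integer gridline on the y-axis.
3. Putting this together gives p.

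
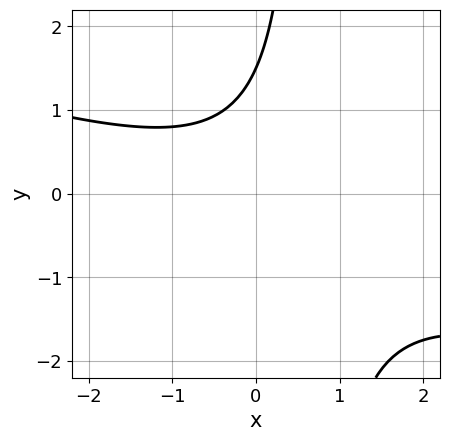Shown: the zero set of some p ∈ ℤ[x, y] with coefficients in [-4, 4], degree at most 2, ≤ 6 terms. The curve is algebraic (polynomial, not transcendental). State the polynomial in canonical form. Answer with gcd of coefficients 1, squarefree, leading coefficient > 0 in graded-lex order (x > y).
x^2 + 3*x*y - 2*y + 3

(a) Degree: no degree-1 curve has this shape, so deg p = 2.
(b) Checking where it meets the axes: the curve avoids every integer x-axis point in the box.
(c) Assembling these constraints gives the stated polynomial.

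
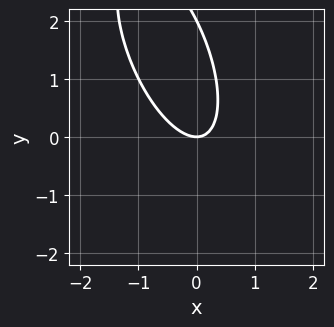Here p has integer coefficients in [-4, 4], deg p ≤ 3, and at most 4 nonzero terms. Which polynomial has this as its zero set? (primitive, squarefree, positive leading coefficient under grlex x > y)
3*x^2 + 2*x*y + y^2 - 2*y

1. Degree: a generic line meets the curve in up to 2 points, so deg p = 2.
2. Against the integer gridlines: the y-axis gridline crossings are at y ∈ {0, 2}; one x-axis crossing is at x = 0.
3. Together with the visible shape, these determine p as stated.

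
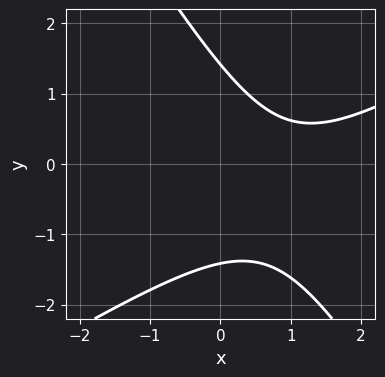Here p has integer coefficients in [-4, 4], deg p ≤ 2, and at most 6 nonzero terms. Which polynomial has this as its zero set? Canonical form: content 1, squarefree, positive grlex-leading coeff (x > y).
x^2 - x*y - y^2 - 2*x + 2

(a) The degree is 2 — the shape is more complex than any degree-1 curve.
(b) Checking where it meets the axes: it misses every integer gridline on the x-axis.
(c) Assembling these constraints gives the stated polynomial.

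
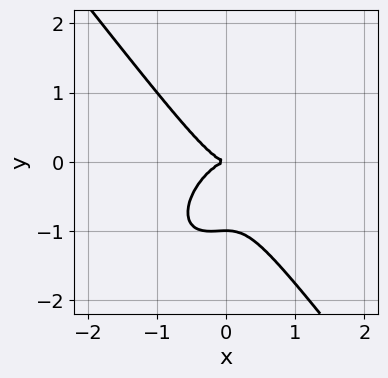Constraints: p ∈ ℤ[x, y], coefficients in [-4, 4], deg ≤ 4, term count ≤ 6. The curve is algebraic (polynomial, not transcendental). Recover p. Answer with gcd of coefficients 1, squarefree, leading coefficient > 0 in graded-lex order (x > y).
3*x^3 - x^2*y + 2*y^3 + 2*y^2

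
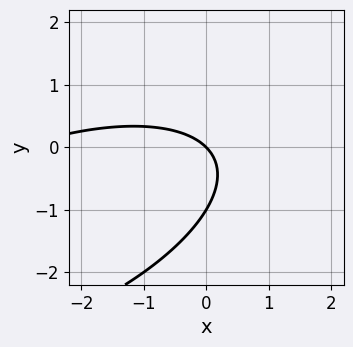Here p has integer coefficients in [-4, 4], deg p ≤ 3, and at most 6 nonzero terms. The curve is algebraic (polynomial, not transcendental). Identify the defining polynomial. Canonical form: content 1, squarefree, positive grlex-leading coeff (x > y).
x^2 - 2*x*y + 3*y^2 + 3*x + 3*y

(a) The degree is 2 — no degree-1 curve has this shape.
(b) From the axis intercepts and sections: one x-axis crossing is at x = 0; among the integer gridlines, it crosses the y-axis at y ∈ {-1, 0}.
(c) Putting this together gives p.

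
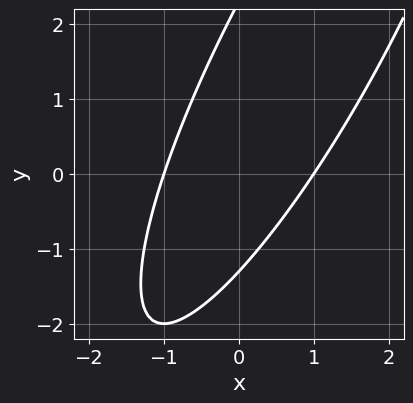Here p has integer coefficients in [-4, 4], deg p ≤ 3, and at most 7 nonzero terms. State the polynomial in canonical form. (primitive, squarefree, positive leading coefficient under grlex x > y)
First, degree: a generic line meets the curve in up to 2 points, so deg p = 2.
Then, from the axis intercepts and sections: among the integer gridlines, it crosses the x-axis at x ∈ {-1, 1}.
Finally, the integer polynomial consistent with all of this is the stated p.

3*x^2 - 3*x*y + y^2 - y - 3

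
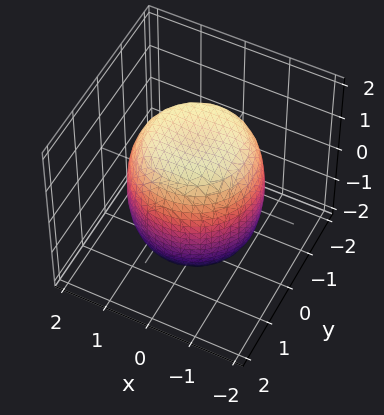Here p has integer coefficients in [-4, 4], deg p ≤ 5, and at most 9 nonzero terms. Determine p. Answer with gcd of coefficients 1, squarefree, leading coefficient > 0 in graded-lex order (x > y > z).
First, deg p = 4. A generic line meets the surface in up to 4 points.
Next, symmetries: rotational symmetry about the z-axis ⇒ p depends on x, y only through x² + y².
Next, reading off the gridlines: a circular section at z = 1 has radius between 1 and 2.
Finally, the integer polynomial consistent with all of this is the stated p.

x^4 + 2*x^2*y^2 + y^4 - x^2 - y^2 + z^2 - 2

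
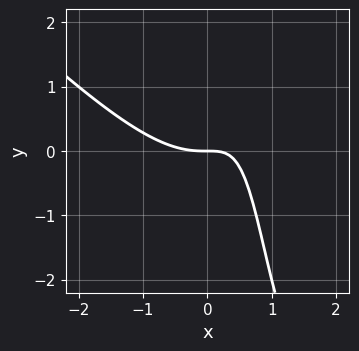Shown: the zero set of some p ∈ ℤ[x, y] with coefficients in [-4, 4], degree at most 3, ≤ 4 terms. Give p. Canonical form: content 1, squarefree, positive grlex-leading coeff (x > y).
1. deg p = 3. A generic line meets the curve in up to 3 points.
2. Checking where it meets the axes: one y-axis crossing is at y = 0; one x-axis crossing is at x = 0.
3. Putting this together gives p.

2*x^3 + 2*x^2*y - 3*x*y + 2*y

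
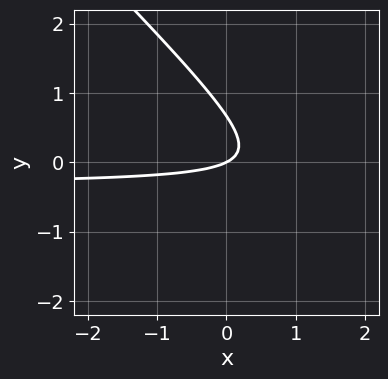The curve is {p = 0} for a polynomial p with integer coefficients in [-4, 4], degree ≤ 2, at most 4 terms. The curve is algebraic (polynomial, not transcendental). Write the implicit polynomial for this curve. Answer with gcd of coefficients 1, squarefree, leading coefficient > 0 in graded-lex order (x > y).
3*x*y + 3*y^2 + x - 2*y

1. The degree is 2 — the shape is more complex than any degree-1 curve.
2. From the axis intercepts and sections: one x-axis crossing is at x = 0; it crosses the y-axis at the gridline y = 0.
3. Putting this together gives p.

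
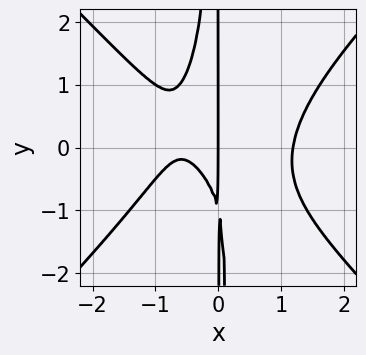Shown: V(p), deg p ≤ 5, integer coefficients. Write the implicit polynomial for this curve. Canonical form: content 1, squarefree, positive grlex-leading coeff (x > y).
2*x^4 - 2*x^2*y^2 - 2*x^2 - x*y - x

First, the degree is 4 — a generic line meets the curve in up to 4 points.
Then, against the integer gridlines: the visible y-axis segment lies entirely on the curve; it meets the x-axis at x = 0 (among the integer gridlines).
Finally, assembling these constraints gives the stated polynomial.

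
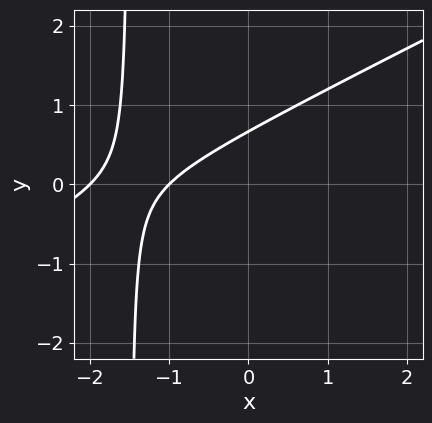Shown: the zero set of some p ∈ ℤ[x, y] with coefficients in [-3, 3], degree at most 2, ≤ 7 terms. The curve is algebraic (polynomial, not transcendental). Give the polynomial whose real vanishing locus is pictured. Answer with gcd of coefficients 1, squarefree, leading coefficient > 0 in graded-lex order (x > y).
x^2 - 2*x*y + 3*x - 3*y + 2

1. The degree is 2 — no degree-1 curve has this shape.
2. Observable constraints: the x-axis gridline crossings are at x ∈ {-2, -1}.
3. Solving for integer coefficients yields p as stated.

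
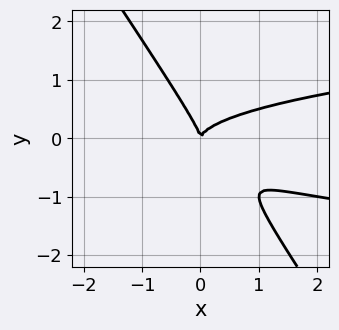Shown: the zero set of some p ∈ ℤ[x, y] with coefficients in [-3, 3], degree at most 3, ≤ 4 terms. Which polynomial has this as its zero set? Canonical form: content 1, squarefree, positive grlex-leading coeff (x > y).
3*x*y^2 + 2*y^3 - x^2

Degree: the shape is more complex than any degree-2 curve, so deg p = 3.
From the axis intercepts and sections: one y-axis crossing is at y = 0; it crosses the x-axis at the gridline x = 0.
Fitting integer coefficients to these (and the overall shape) gives p.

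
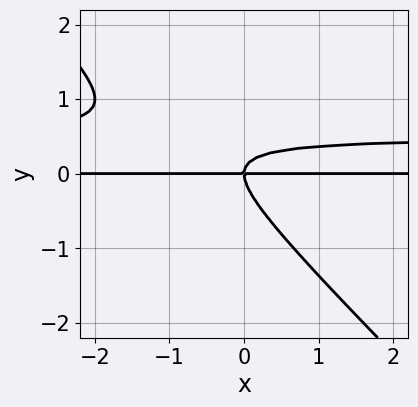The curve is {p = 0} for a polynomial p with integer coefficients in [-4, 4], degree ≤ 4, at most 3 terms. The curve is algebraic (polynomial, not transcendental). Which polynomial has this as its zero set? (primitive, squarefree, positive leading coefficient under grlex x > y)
2*x*y^2 + 2*y^3 - x*y

deg p = 3. A generic line meets the curve in up to 3 points.
From the visible intercepts: it meets the y-axis at y = 0 (among the integer gridlines); every point of the x-axis in the box is on the curve.
Putting this together gives p.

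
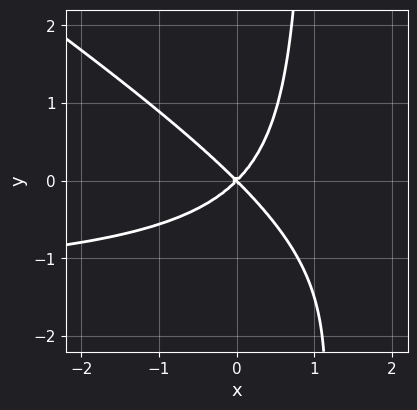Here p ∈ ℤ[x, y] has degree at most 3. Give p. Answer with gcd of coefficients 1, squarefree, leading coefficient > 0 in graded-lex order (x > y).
2*x^2*y + 3*x*y^2 + 3*x^2 - 3*y^2

The degree is 3 — a generic line meets the curve in up to 3 points.
From the visible intercepts: one x-axis crossing is at x = 0; one y-axis crossing is at y = 0.
Putting this together gives p.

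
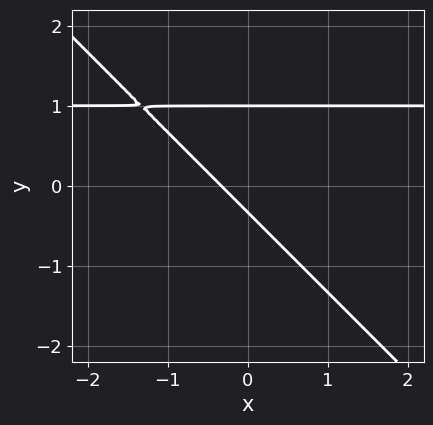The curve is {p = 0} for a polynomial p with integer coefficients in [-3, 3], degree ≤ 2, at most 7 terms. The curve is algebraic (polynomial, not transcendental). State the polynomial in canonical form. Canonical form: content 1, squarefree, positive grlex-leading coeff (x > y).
3*x*y + 3*y^2 - 3*x - 2*y - 1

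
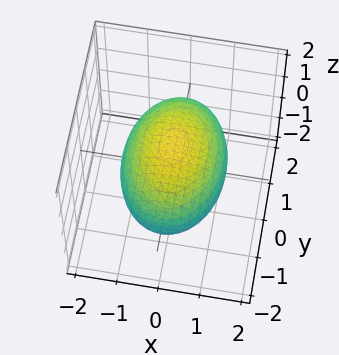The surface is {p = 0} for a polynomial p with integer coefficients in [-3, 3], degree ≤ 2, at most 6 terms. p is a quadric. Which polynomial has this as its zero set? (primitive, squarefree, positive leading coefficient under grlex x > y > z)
1. deg p = 2.
2. Symmetries: the y ↦ −y reflection is a symmetry, so y appears only in even powers; it's symmetric under z → −z, forcing even powers of z; mirror symmetry x ↦ −x ⇒ only even powers of x.
3. From the axis intercepts and sections: the z-axis gridline crossings are at z ∈ {-1, 1}.
4. These observations pin down the coefficients.

2*x^2 + y^2 + 3*z^2 - 3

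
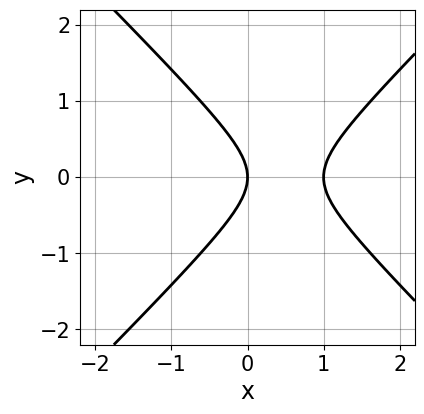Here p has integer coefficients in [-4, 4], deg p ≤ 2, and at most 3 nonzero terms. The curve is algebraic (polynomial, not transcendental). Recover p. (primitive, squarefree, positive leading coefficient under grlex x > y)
deg p = 2.
Symmetries: the y ↦ −y reflection is a symmetry, so y appears only in even powers.
Reading off the gridlines: it crosses the y-axis at the gridline y = 0; the x-axis gridline crossings are at x ∈ {0, 1}.
Putting this together gives p.

x^2 - y^2 - x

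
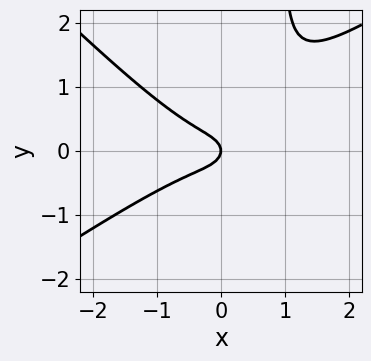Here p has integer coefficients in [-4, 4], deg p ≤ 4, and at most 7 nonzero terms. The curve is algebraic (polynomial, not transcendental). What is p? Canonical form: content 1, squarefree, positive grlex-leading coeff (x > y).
1. The degree is 3 — the shape is more complex than any degree-2 curve.
2. Against the integer gridlines: it crosses the y-axis at the gridline y = 0; it crosses the x-axis at the gridline x = 0.
3. Solving for integer coefficients yields p as stated.

2*x^3 - x^2*y - 3*x*y^2 + 3*y^2 + x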